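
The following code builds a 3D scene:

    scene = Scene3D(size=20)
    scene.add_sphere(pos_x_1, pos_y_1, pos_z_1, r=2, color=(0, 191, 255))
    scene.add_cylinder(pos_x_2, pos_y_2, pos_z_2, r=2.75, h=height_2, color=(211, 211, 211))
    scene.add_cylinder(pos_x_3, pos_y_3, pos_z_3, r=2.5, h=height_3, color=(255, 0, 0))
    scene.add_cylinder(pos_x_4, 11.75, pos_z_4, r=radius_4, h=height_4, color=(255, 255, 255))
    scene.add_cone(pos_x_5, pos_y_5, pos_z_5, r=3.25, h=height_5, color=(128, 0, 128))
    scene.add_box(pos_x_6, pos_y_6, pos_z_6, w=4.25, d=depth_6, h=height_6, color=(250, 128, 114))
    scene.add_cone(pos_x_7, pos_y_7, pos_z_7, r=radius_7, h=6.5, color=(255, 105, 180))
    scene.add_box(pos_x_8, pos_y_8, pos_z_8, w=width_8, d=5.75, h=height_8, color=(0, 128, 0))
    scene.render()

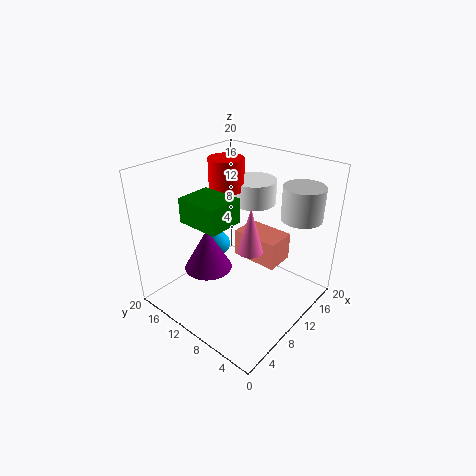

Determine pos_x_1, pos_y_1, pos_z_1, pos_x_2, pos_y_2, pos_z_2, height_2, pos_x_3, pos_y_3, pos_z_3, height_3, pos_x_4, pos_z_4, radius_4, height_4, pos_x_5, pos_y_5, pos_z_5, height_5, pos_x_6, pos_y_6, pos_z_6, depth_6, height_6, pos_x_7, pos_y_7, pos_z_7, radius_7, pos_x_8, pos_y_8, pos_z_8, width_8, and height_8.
pos_x_1 = 14.25; pos_y_1 = 18; pos_z_1 = 4; pos_x_2 = 15; pos_y_2 = 3.25; pos_z_2 = 13.25; height_2 = 4.5; pos_x_3 = 12.25; pos_y_3 = 14; pos_z_3 = 15.5; height_3 = 4.5; pos_x_4 = 15.75; pos_z_4 = 13; radius_4 = 3.25; height_4 = 3.5; pos_x_5 = 6.25; pos_y_5 = 12.25; pos_z_5 = 6.25; height_5 = 5.75; pos_x_6 = 11.75; pos_y_6 = 5.25; pos_z_6 = 5.75; depth_6 = 6.75; height_6 = 4; pos_x_7 = 10.25; pos_y_7 = 8; pos_z_7 = 8.5; radius_7 = 1.75; pos_x_8 = 3.5; pos_y_8 = 8.25; pos_z_8 = 13.75; width_8 = 4.75; height_8 = 3.25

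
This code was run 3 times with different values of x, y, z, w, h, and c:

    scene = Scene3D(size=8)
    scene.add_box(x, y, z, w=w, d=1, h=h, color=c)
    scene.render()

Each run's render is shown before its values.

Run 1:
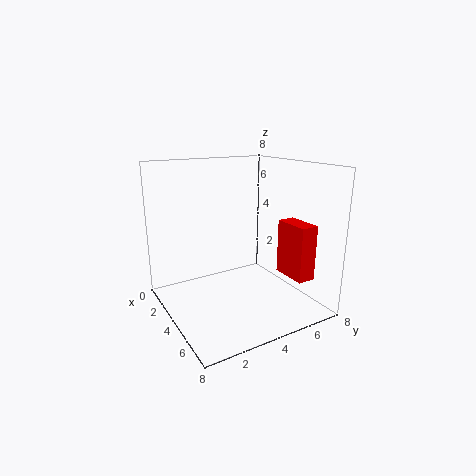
x = 5, y = 6, z = 2, w = 2, h = 3, c = 'red'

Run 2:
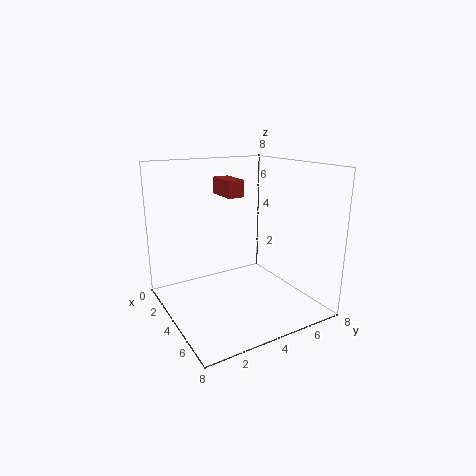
x = 1, y = 4, z = 6, w = 2, h = 1, c = 'brown'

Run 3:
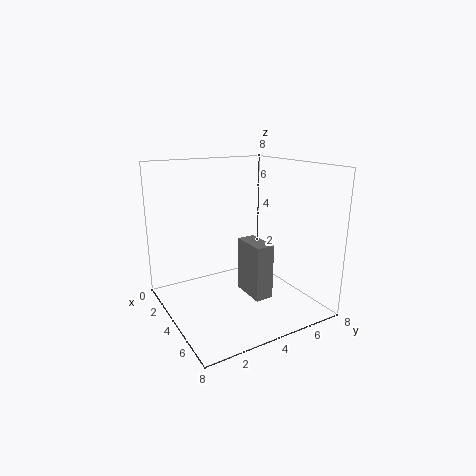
x = 4, y = 4, z = 1, w = 2, h = 3, c = 'gray'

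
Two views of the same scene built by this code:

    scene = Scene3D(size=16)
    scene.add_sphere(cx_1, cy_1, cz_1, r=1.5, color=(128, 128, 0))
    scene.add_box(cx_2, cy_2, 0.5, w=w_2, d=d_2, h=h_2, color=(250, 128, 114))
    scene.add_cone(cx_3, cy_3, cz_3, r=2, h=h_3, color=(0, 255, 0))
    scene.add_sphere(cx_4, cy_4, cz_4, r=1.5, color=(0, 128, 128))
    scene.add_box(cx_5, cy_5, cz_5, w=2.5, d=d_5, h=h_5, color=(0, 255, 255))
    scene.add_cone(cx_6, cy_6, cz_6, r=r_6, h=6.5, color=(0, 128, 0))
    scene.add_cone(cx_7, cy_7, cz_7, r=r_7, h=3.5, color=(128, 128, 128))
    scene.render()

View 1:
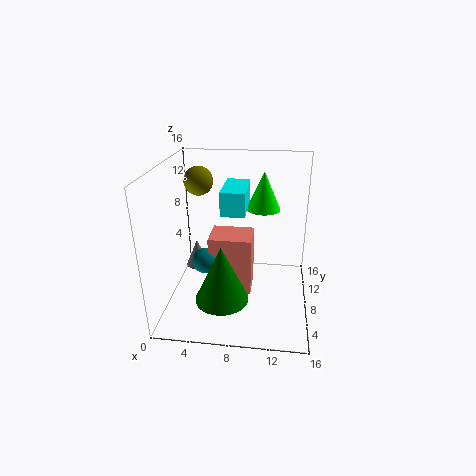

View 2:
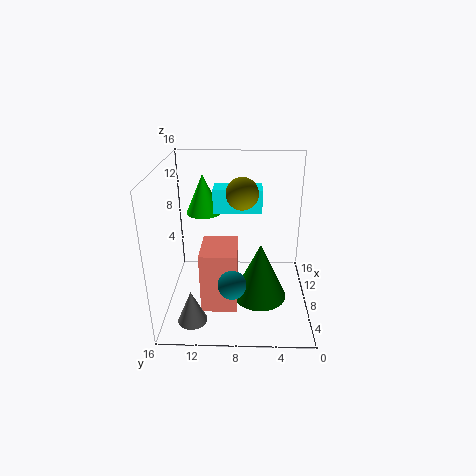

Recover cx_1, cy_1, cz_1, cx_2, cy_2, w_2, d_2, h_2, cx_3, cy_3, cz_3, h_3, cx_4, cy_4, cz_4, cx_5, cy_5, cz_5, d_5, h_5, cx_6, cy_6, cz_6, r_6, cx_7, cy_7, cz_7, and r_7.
cx_1 = 4, cy_1 = 7.5, cz_1 = 14.5, cx_2 = 4.5, cy_2 = 8, w_2 = 5, d_2 = 4, h_2 = 7, cx_3 = 10.5, cy_3 = 12, cz_3 = 10, h_3 = 4.5, cx_4 = 4, cy_4 = 8.5, cz_4 = 4.5, cx_5 = 6.5, cy_5 = 5.5, cz_5 = 11.5, d_5 = 5, h_5 = 2.5, cx_6 = 6.5, cy_6 = 5.5, cz_6 = 1.5, r_6 = 3, cx_7 = 2, cy_7 = 12.5, cz_7 = 1.5, r_7 = 1.5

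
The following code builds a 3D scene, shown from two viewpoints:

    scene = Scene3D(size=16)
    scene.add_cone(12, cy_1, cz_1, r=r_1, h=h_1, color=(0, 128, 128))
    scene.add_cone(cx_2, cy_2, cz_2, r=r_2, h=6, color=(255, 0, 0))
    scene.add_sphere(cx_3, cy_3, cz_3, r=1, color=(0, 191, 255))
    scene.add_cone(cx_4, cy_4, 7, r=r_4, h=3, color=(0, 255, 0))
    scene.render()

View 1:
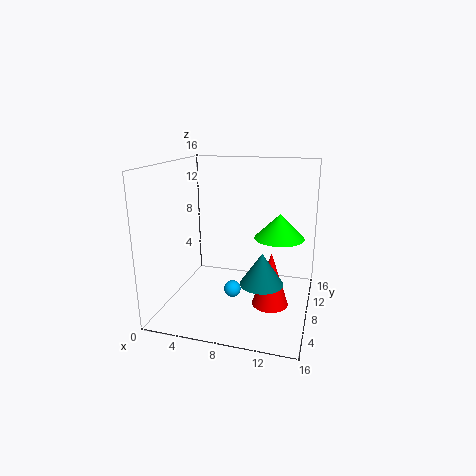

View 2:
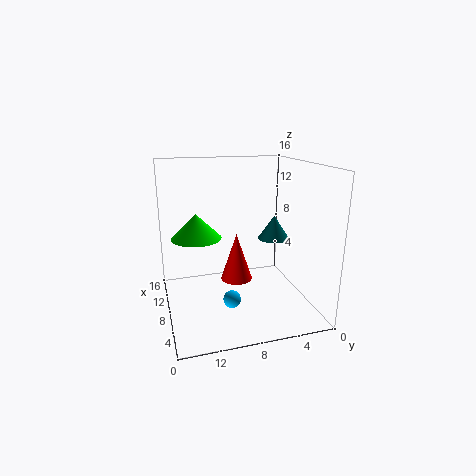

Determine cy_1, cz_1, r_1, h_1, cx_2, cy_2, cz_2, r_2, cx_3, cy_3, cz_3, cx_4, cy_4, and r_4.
cy_1 = 2
cz_1 = 6
r_1 = 2
h_1 = 3
cx_2 = 12
cy_2 = 7
cz_2 = 1
r_2 = 2
cx_3 = 7
cy_3 = 9
cz_3 = 1
cx_4 = 12
cy_4 = 12
r_4 = 3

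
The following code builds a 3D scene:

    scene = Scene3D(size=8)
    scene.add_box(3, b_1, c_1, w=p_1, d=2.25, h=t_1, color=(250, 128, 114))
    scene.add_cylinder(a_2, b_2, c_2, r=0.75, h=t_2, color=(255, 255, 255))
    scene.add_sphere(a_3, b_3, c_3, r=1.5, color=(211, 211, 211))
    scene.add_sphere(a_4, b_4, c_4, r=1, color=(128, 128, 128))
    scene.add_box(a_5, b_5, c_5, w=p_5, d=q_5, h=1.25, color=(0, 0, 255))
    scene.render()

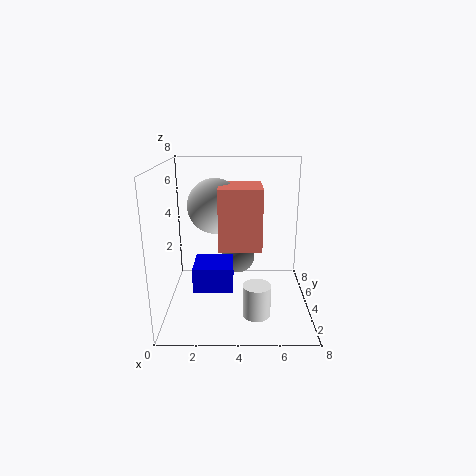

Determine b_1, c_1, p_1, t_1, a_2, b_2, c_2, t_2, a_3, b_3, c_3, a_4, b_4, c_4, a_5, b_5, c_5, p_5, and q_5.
b_1 = 2.5; c_1 = 3.75; p_1 = 2.25; t_1 = 3.25; a_2 = 5; b_2 = 2.25; c_2 = 0.25; t_2 = 1.75; a_3 = 2.75; b_3 = 4.25; c_3 = 5.75; a_4 = 4; b_4 = 5.5; c_4 = 2.25; a_5 = 1.75; b_5 = 1.5; c_5 = 2; p_5 = 2; q_5 = 2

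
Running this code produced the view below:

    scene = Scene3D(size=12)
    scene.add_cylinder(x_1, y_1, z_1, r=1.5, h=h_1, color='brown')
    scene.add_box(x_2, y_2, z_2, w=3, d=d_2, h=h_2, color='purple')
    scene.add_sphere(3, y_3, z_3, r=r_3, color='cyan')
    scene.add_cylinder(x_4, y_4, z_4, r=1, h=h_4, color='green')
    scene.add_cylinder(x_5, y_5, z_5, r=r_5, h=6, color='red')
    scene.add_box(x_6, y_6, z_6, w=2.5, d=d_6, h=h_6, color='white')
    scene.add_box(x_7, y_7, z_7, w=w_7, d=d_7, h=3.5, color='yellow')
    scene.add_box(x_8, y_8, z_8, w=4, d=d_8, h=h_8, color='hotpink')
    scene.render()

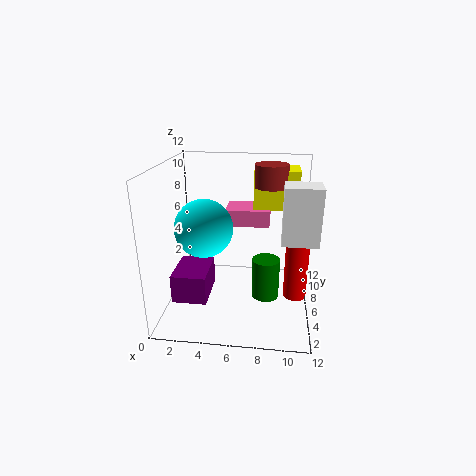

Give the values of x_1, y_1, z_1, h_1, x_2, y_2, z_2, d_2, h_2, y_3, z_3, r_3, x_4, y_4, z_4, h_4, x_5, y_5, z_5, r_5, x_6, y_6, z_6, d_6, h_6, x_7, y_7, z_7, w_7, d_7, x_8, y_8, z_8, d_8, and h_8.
x_1 = 8.5, y_1 = 9.5, z_1 = 9.5, h_1 = 2, x_2 = 0.5, y_2 = 4, z_2 = 0.5, d_2 = 4, h_2 = 2.5, y_3 = 6.5, z_3 = 6.5, r_3 = 2.5, x_4 = 8.5, y_4 = 2.5, z_4 = 3, h_4 = 3, x_5 = 11, y_5 = 6.5, z_5 = 0.5, r_5 = 1, x_6 = 9.5, y_6 = 1.5, z_6 = 7.5, d_6 = 2, h_6 = 4, x_7 = 7, y_7 = 9, z_7 = 7.5, w_7 = 4, d_7 = 3, x_8 = 4.5, y_8 = 8.5, z_8 = 6, d_8 = 3, h_8 = 1.5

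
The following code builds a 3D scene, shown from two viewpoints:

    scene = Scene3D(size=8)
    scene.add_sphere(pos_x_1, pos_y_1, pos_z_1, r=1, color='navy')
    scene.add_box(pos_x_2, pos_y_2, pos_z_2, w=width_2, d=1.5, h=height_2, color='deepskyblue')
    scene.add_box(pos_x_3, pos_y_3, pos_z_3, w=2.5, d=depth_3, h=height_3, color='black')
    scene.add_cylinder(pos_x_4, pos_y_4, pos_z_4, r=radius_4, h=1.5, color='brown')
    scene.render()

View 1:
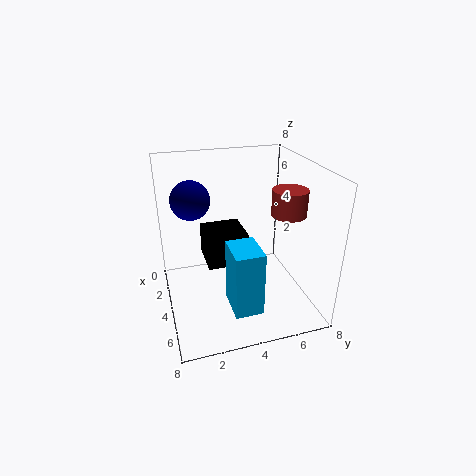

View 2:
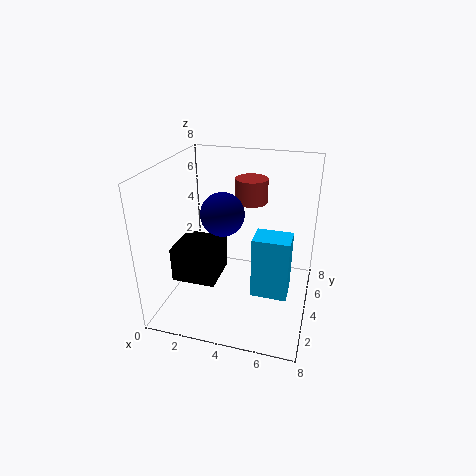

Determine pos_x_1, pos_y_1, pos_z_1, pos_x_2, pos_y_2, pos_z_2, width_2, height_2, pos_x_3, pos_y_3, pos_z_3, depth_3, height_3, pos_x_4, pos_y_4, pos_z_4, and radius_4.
pos_x_1 = 4, pos_y_1 = 1.5, pos_z_1 = 6.5, pos_x_2 = 5, pos_y_2 = 3, pos_z_2 = 1, width_2 = 2, height_2 = 3.5, pos_x_3 = 0.5, pos_y_3 = 2.5, pos_z_3 = 1.5, depth_3 = 2.5, height_3 = 2, pos_x_4 = 4, pos_y_4 = 7, pos_z_4 = 5, radius_4 = 1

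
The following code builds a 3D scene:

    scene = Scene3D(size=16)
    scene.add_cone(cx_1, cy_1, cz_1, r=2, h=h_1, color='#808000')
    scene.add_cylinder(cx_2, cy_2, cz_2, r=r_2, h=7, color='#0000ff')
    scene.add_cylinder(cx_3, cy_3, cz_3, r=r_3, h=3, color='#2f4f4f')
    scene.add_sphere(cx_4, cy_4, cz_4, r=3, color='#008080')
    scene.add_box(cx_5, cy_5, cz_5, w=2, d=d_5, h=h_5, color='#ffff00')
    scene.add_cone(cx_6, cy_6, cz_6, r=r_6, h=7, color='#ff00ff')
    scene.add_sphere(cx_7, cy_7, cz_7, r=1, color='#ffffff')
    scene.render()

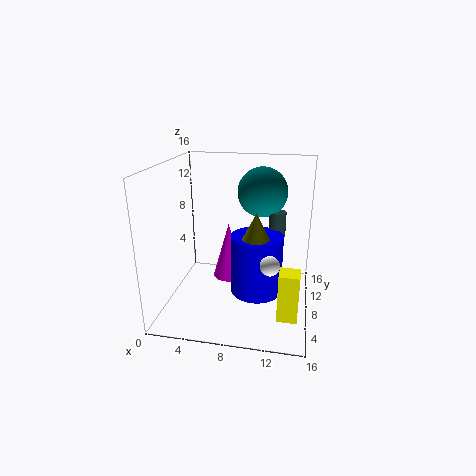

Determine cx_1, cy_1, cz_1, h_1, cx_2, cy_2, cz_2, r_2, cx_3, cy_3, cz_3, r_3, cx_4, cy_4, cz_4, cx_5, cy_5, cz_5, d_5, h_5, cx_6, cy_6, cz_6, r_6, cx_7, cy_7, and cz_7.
cx_1 = 10, cy_1 = 8, cz_1 = 7, h_1 = 4, cx_2 = 10, cy_2 = 9, cz_2 = 1, r_2 = 3, cx_3 = 12, cy_3 = 12, cz_3 = 7, r_3 = 1, cx_4 = 10, cy_4 = 13, cz_4 = 12, cx_5 = 13, cy_5 = 2, cz_5 = 2, d_5 = 2, h_5 = 5, cx_6 = 6, cy_6 = 12, cz_6 = 1, r_6 = 2, cx_7 = 12, cy_7 = 4, cz_7 = 7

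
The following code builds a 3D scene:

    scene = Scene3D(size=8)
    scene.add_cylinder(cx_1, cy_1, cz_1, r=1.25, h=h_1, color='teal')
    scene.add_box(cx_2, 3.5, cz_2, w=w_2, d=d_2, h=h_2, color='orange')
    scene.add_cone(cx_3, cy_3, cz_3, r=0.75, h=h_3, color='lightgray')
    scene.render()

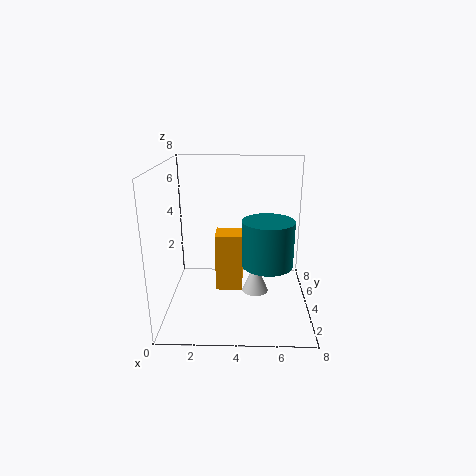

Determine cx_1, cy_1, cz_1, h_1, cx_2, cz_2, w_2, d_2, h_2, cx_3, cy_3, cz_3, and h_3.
cx_1 = 5.5
cy_1 = 1.75
cz_1 = 3.5
h_1 = 2.25
cx_2 = 2.75
cz_2 = 1
w_2 = 1.5
d_2 = 1.5
h_2 = 3.25
cx_3 = 5
cy_3 = 4
cz_3 = 0.75
h_3 = 1.75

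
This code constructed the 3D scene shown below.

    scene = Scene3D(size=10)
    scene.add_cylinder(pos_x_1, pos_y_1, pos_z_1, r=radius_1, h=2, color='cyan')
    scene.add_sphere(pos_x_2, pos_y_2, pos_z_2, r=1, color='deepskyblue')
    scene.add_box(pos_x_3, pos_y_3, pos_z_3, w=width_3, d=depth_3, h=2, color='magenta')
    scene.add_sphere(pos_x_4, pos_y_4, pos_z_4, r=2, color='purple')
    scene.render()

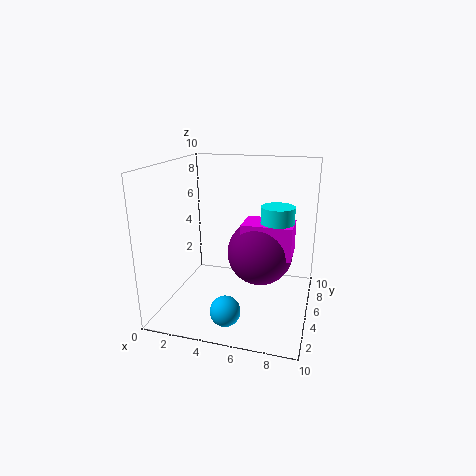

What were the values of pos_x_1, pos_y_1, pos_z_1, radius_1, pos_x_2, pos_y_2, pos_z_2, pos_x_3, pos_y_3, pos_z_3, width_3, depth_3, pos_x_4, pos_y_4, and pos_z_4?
pos_x_1 = 8; pos_y_1 = 3; pos_z_1 = 6; radius_1 = 1; pos_x_2 = 5; pos_y_2 = 2; pos_z_2 = 1; pos_x_3 = 6; pos_y_3 = 2; pos_z_3 = 5; width_3 = 3; depth_3 = 2; pos_x_4 = 7; pos_y_4 = 3; pos_z_4 = 5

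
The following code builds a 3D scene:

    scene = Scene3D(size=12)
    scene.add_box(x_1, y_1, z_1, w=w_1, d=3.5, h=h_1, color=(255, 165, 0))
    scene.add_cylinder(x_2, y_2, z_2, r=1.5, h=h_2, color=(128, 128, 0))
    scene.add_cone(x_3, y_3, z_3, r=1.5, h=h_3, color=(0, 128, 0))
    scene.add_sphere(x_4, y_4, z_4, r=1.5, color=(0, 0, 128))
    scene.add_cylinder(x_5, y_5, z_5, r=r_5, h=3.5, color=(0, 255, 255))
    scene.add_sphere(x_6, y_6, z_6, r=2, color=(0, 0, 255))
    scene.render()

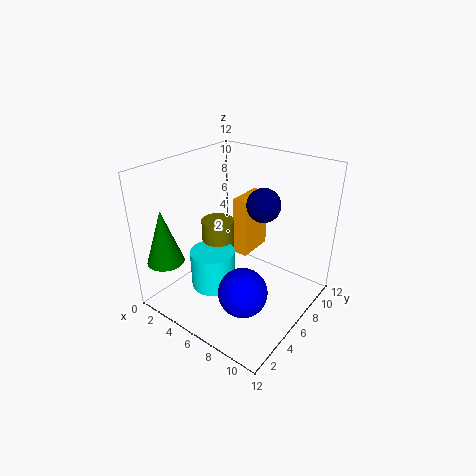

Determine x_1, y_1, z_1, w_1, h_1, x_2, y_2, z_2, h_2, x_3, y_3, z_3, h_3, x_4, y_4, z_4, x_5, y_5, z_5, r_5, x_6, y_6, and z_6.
x_1 = 3.5, y_1 = 8.5, z_1 = 2.5, w_1 = 1.5, h_1 = 5.5, x_2 = 2.5, y_2 = 7.5, z_2 = 3, h_2 = 3, x_3 = 2, y_3 = 1.5, z_3 = 4.5, h_3 = 4.5, x_4 = 6.5, y_4 = 9, z_4 = 8, x_5 = 3.5, y_5 = 5.5, z_5 = 0.5, r_5 = 2, x_6 = 8, y_6 = 4, z_6 = 2.5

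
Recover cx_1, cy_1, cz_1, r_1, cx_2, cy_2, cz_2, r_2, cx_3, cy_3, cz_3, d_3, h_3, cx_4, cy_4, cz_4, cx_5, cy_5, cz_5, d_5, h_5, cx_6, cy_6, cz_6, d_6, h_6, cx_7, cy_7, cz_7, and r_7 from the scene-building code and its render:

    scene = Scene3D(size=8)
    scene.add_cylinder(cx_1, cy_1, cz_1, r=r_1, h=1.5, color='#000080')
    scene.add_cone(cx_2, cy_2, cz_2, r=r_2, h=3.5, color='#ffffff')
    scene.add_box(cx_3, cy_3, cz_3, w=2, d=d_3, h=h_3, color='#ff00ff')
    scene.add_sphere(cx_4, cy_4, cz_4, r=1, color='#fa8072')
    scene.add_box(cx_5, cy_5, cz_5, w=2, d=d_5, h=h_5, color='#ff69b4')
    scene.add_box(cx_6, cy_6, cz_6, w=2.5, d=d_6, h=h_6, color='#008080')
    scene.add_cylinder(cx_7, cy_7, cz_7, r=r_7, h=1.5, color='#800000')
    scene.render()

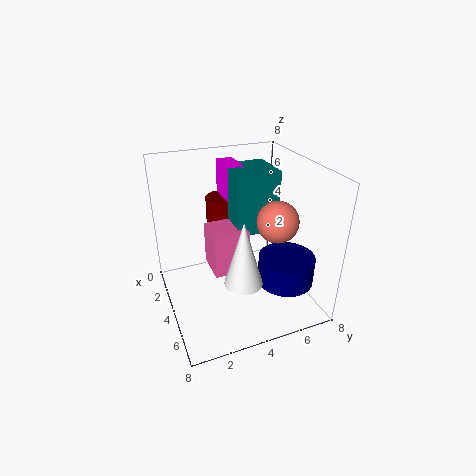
cx_1 = 6; cy_1 = 6; cz_1 = 2; r_1 = 1.5; cx_2 = 6; cy_2 = 3.5; cz_2 = 2.5; r_2 = 1; cx_3 = 0.5; cy_3 = 4; cz_3 = 5.5; d_3 = 1; h_3 = 2; cx_4 = 6.5; cy_4 = 5; cz_4 = 6; cx_5 = 2.5; cy_5 = 2.5; cz_5 = 2; d_5 = 2; h_5 = 2.5; cx_6 = 1.5; cy_6 = 4; cz_6 = 4; d_6 = 2.5; h_6 = 3.5; cx_7 = 1.5; cy_7 = 4; cz_7 = 4; r_7 = 1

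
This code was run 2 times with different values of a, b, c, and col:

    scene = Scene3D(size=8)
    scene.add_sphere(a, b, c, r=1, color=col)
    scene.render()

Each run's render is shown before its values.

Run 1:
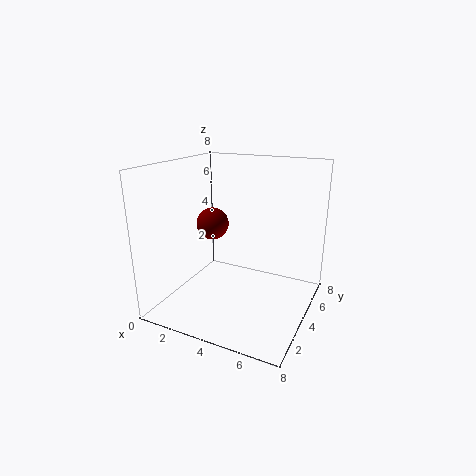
a = 1.5; b = 5.5; c = 4; col = 'maroon'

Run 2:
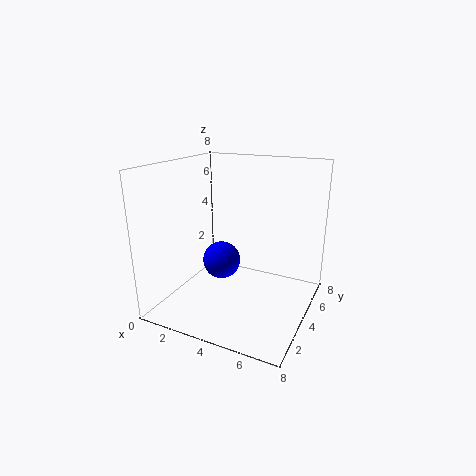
a = 3.5; b = 3; c = 3; col = 'blue'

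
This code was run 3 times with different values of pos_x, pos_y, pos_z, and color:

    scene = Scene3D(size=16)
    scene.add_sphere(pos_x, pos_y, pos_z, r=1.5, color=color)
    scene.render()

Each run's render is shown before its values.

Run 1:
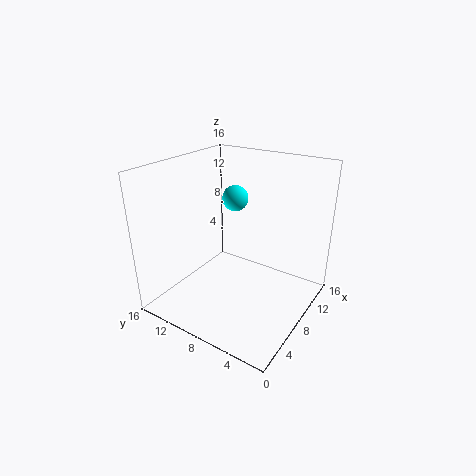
pos_x = 10.5
pos_y = 10
pos_z = 11.5
color = 'cyan'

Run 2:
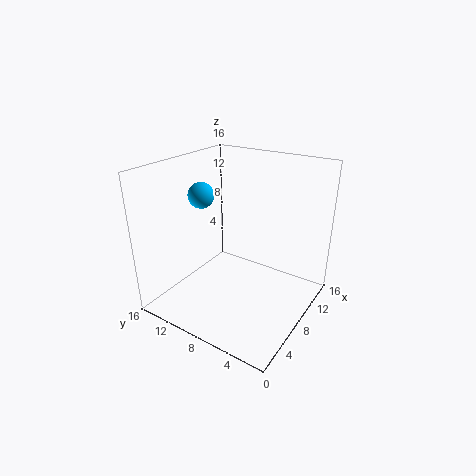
pos_x = 8
pos_y = 13
pos_z = 12
color = 'deepskyblue'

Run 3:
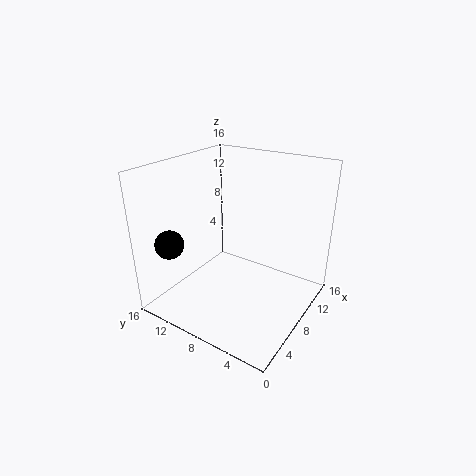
pos_x = 2
pos_y = 12.5
pos_z = 8.5
color = 'black'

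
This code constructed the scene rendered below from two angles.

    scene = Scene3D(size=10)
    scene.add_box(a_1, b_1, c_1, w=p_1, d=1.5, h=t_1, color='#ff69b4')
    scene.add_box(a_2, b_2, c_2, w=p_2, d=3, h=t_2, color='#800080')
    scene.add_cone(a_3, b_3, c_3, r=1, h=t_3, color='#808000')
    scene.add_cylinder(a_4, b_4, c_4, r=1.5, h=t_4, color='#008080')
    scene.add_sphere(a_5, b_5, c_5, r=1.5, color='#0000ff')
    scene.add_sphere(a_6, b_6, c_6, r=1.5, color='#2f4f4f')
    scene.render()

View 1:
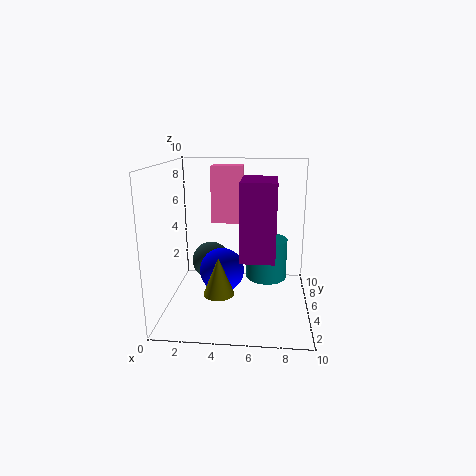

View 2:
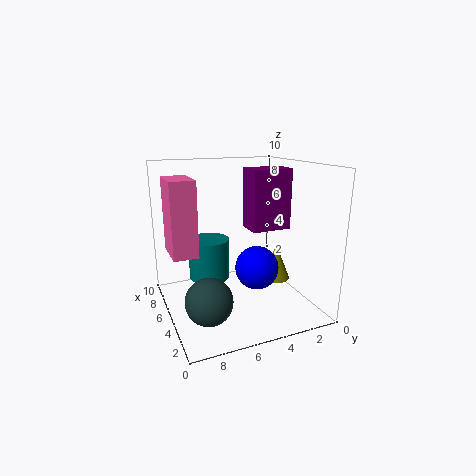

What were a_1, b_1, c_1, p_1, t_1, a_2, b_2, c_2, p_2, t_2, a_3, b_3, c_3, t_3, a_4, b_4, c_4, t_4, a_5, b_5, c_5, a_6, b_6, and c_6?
a_1 = 2.5
b_1 = 8.5
c_1 = 5
p_1 = 2.5
t_1 = 4.5
a_2 = 5.5
b_2 = 0.5
c_2 = 5
p_2 = 2
t_2 = 4.5
a_3 = 4
b_3 = 2.5
c_3 = 2
t_3 = 2.5
a_4 = 7
b_4 = 6.5
c_4 = 1.5
t_4 = 3
a_5 = 4
b_5 = 4
c_5 = 3
a_6 = 2.5
b_6 = 8
c_6 = 2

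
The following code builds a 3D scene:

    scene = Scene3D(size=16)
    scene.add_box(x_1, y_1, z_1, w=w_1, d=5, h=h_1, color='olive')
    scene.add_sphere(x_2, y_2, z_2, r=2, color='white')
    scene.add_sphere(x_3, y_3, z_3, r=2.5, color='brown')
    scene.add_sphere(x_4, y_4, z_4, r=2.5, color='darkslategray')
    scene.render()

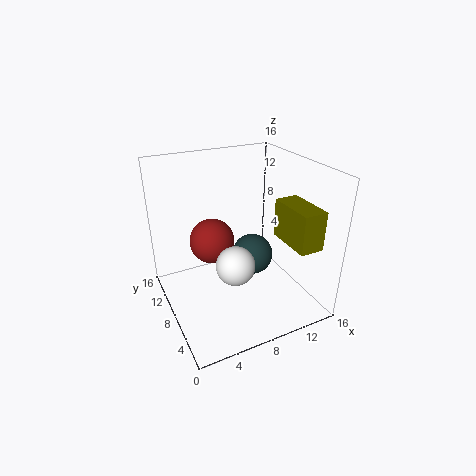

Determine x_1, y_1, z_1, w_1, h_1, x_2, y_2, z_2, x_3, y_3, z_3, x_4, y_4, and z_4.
x_1 = 11
y_1 = 0.5
z_1 = 9
w_1 = 2.5
h_1 = 4
x_2 = 6
y_2 = 4.5
z_2 = 7
x_3 = 5.5
y_3 = 9.5
z_3 = 7.5
x_4 = 11
y_4 = 10
z_4 = 4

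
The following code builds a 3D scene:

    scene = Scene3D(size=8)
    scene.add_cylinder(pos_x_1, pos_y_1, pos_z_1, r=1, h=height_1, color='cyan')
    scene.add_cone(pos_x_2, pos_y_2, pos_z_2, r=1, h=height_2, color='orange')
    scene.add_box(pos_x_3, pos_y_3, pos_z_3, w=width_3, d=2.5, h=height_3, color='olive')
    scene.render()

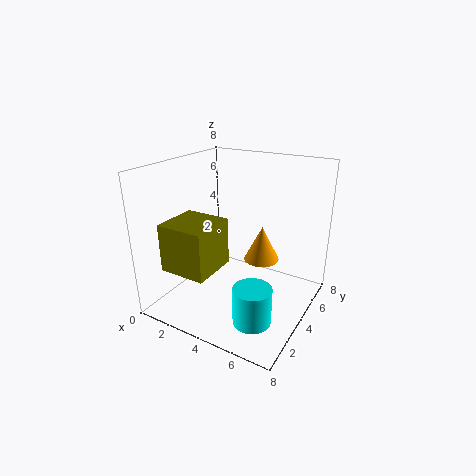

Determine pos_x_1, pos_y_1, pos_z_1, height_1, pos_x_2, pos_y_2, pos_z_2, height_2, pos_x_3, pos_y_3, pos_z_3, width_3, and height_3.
pos_x_1 = 6, pos_y_1 = 2, pos_z_1 = 0.5, height_1 = 2, pos_x_2 = 5, pos_y_2 = 5, pos_z_2 = 2.5, height_2 = 2, pos_x_3 = 1.5, pos_y_3 = 0.5, pos_z_3 = 3, width_3 = 2.5, height_3 = 2.5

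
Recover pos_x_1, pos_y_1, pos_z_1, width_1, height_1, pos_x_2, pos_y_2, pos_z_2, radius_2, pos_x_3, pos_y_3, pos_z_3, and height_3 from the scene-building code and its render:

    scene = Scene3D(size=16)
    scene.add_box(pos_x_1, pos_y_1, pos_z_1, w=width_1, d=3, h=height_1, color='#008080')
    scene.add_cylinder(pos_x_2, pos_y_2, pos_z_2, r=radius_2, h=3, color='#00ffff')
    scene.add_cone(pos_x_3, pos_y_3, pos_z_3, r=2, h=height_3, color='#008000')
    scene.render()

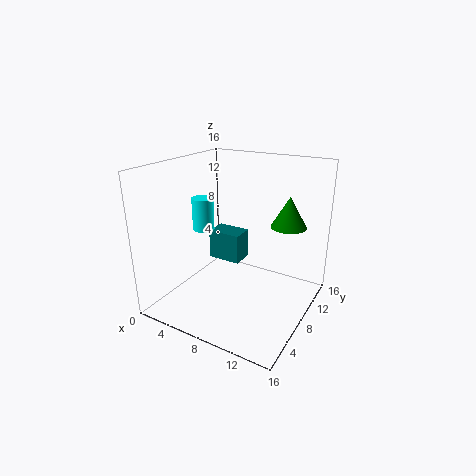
pos_x_1 = 0.5; pos_y_1 = 13; pos_z_1 = 1.5; width_1 = 4.5; height_1 = 4; pos_x_2 = 7.5; pos_y_2 = 2.5; pos_z_2 = 11; radius_2 = 1; pos_x_3 = 12.5; pos_y_3 = 11.5; pos_z_3 = 9; height_3 = 3.5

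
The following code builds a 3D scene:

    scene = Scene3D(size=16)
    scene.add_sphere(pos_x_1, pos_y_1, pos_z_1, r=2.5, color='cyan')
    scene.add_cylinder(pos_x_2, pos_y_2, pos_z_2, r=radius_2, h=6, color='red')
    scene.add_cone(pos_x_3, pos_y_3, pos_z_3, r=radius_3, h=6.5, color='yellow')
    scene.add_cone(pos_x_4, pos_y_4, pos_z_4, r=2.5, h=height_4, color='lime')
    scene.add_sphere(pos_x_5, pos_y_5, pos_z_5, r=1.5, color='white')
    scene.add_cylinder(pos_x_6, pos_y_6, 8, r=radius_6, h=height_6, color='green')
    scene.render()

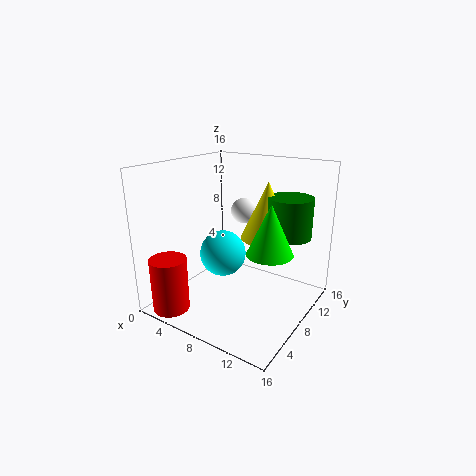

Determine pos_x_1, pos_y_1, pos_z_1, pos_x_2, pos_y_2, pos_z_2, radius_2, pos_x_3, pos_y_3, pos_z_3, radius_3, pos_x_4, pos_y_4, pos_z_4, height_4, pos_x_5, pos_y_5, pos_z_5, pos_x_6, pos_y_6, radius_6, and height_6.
pos_x_1 = 7; pos_y_1 = 6.5; pos_z_1 = 6.5; pos_x_2 = 3; pos_y_2 = 2; pos_z_2 = 0.5; radius_2 = 2; pos_x_3 = 10; pos_y_3 = 11; pos_z_3 = 7.5; radius_3 = 3; pos_x_4 = 12; pos_y_4 = 8; pos_z_4 = 7; height_4 = 5.5; pos_x_5 = 6.5; pos_y_5 = 11.5; pos_z_5 = 10; pos_x_6 = 12.5; pos_y_6 = 11.5; radius_6 = 2.5; height_6 = 4.5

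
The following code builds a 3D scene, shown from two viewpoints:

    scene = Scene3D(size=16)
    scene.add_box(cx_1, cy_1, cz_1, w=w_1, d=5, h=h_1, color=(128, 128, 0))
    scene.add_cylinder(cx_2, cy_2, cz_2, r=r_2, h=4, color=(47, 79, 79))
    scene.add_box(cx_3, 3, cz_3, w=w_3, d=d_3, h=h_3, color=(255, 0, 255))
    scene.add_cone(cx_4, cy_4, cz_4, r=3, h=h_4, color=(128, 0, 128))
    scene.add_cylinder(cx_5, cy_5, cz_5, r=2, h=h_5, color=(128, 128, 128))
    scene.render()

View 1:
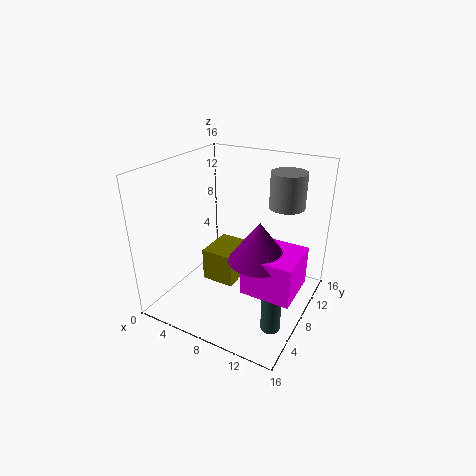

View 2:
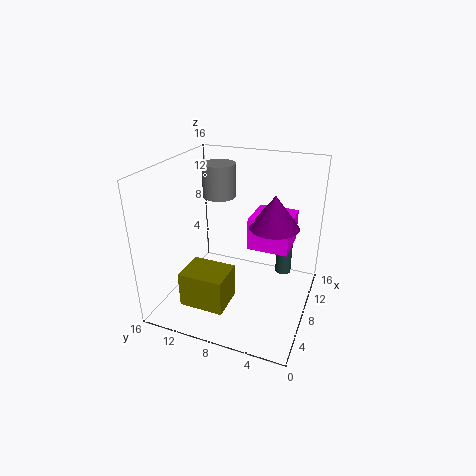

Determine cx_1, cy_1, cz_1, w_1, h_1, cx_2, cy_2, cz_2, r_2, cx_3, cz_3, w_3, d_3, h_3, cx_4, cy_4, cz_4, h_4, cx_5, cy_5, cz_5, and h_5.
cx_1 = 3, cy_1 = 8, cz_1 = 1, w_1 = 4, h_1 = 4, cx_2 = 14, cy_2 = 4, cz_2 = 1, r_2 = 1, cx_3 = 11, cz_3 = 5, w_3 = 5, d_3 = 5, h_3 = 4, cx_4 = 12, cy_4 = 5, cz_4 = 8, h_4 = 4, cx_5 = 12, cy_5 = 12, cz_5 = 11, h_5 = 4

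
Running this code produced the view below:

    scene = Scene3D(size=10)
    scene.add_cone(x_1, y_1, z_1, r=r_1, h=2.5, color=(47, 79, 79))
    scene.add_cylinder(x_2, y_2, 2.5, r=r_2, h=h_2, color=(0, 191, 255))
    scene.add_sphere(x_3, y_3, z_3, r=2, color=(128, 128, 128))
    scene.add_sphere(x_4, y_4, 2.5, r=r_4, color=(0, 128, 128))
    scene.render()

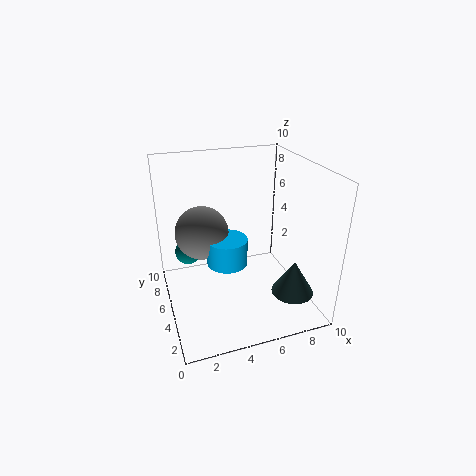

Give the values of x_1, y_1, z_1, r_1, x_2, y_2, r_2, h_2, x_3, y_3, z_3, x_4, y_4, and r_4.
x_1 = 8.5, y_1 = 3, z_1 = 1, r_1 = 1.5, x_2 = 4.5, y_2 = 6, r_2 = 1.5, h_2 = 2, x_3 = 3, y_3 = 7.5, z_3 = 4.5, x_4 = 2, y_4 = 8.5, r_4 = 1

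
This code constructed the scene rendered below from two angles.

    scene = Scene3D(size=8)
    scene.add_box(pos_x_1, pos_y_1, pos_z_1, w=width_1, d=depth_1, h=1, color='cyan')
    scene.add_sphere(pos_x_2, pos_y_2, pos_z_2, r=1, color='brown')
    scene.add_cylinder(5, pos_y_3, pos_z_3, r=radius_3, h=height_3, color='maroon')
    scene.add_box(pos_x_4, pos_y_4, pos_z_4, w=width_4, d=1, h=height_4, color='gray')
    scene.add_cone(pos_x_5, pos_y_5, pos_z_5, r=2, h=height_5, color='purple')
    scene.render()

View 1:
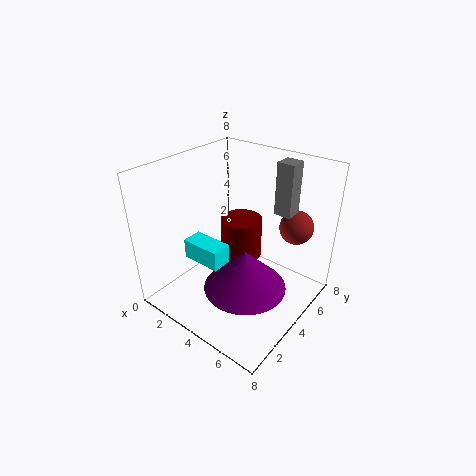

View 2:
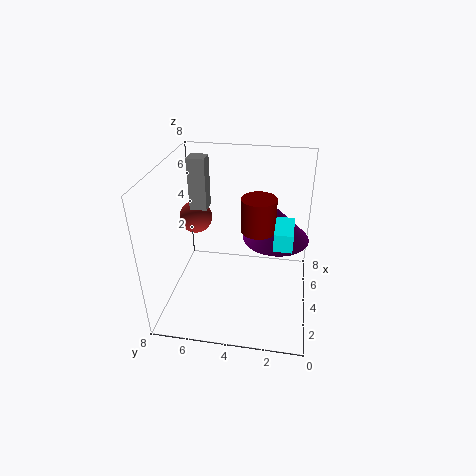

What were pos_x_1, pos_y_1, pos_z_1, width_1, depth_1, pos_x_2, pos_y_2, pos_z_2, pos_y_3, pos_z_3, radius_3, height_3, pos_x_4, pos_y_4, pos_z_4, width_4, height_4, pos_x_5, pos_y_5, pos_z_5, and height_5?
pos_x_1 = 3; pos_y_1 = 1; pos_z_1 = 4; width_1 = 2; depth_1 = 1; pos_x_2 = 6; pos_y_2 = 7; pos_z_2 = 4; pos_y_3 = 3; pos_z_3 = 4; radius_3 = 1; height_3 = 2; pos_x_4 = 5; pos_y_4 = 6; pos_z_4 = 5; width_4 = 1; height_4 = 3; pos_x_5 = 6; pos_y_5 = 2; pos_z_5 = 3; height_5 = 2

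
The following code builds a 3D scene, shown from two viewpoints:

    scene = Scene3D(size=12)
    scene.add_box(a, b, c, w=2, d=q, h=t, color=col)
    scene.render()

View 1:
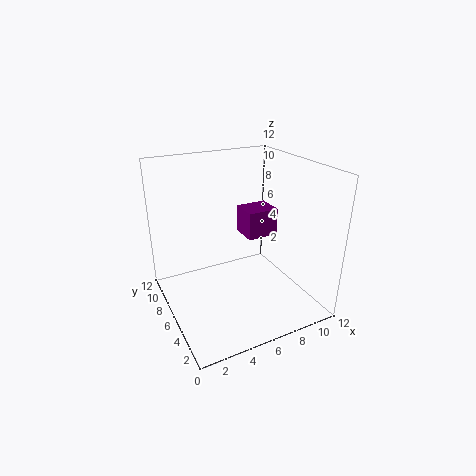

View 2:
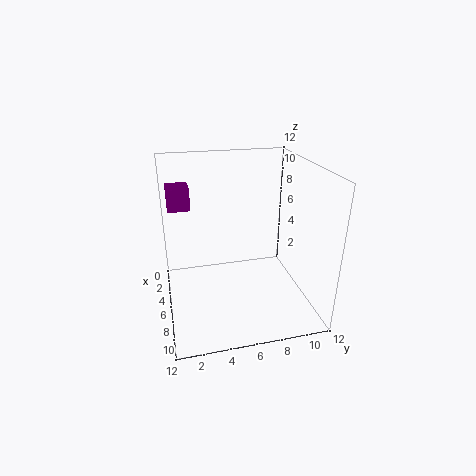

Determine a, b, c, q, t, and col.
a = 4; b = 0.5; c = 8.75; q = 1.75; t = 1.75; col = 'purple'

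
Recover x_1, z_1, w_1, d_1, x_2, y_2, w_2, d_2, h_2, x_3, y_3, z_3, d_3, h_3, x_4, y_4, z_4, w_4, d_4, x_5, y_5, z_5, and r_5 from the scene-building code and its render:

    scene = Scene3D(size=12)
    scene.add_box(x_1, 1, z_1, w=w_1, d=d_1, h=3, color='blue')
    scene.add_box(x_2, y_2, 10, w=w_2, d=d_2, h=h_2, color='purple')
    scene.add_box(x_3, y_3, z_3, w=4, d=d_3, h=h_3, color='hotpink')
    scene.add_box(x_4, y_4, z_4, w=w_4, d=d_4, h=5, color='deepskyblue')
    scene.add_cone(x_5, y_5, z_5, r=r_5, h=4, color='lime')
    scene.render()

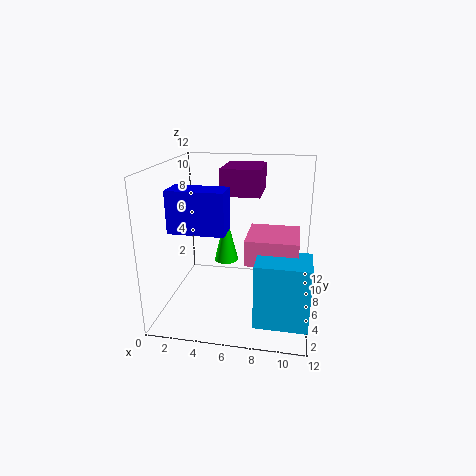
x_1 = 2; z_1 = 8; w_1 = 4; d_1 = 2; x_2 = 5; y_2 = 4; w_2 = 3; d_2 = 4; h_2 = 2; x_3 = 7; y_3 = 3; z_3 = 5; d_3 = 4; h_3 = 2; x_4 = 8; y_4 = 1; z_4 = 1; w_4 = 4; d_4 = 3; x_5 = 5; y_5 = 6; z_5 = 4; r_5 = 1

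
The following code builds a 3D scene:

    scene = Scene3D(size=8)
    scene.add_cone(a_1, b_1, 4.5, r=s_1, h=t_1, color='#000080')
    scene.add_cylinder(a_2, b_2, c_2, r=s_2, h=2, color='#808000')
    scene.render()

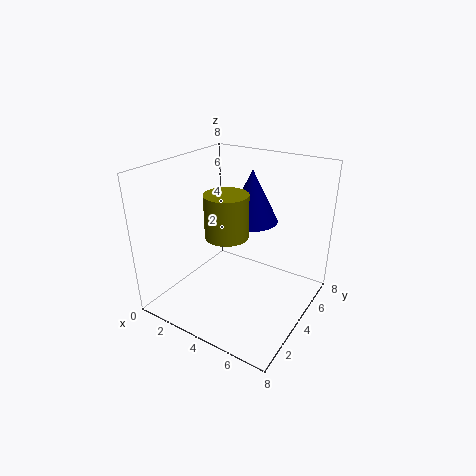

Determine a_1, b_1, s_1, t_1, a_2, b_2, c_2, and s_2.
a_1 = 4; b_1 = 5.5; s_1 = 1.5; t_1 = 3; a_2 = 5; b_2 = 1.5; c_2 = 5.5; s_2 = 1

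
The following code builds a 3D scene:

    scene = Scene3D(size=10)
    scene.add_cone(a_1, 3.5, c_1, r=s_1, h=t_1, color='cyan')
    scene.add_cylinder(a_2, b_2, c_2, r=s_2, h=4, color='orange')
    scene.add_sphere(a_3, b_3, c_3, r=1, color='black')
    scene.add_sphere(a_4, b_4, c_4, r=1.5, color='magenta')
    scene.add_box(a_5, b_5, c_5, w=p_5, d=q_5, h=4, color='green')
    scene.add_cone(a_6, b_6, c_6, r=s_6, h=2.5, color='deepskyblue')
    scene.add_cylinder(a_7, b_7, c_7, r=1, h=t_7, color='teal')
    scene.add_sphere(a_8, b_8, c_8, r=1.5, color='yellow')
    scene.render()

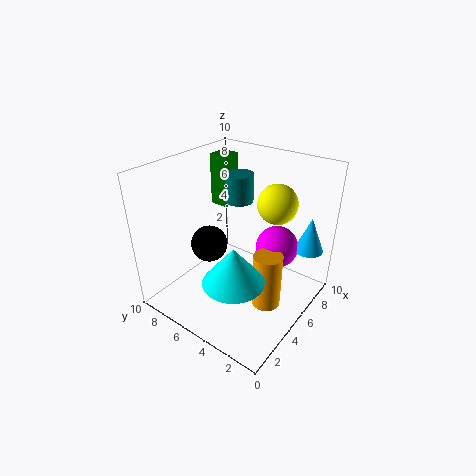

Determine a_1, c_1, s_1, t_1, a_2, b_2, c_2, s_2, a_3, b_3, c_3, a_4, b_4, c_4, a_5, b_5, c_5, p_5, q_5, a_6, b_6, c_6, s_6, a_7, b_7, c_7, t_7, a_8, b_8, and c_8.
a_1 = 2.5; c_1 = 3.5; s_1 = 2; t_1 = 2.5; a_2 = 5; b_2 = 2.5; c_2 = 0.5; s_2 = 1; a_3 = 1; b_3 = 4; c_3 = 7; a_4 = 7; b_4 = 3; c_4 = 4; a_5 = 7.5; b_5 = 8; c_5 = 5.5; p_5 = 1.5; q_5 = 1.5; a_6 = 8; b_6 = 1; c_6 = 4; s_6 = 1; a_7 = 6.5; b_7 = 6; c_7 = 7; t_7 = 2; a_8 = 8.5; b_8 = 4; c_8 = 6.5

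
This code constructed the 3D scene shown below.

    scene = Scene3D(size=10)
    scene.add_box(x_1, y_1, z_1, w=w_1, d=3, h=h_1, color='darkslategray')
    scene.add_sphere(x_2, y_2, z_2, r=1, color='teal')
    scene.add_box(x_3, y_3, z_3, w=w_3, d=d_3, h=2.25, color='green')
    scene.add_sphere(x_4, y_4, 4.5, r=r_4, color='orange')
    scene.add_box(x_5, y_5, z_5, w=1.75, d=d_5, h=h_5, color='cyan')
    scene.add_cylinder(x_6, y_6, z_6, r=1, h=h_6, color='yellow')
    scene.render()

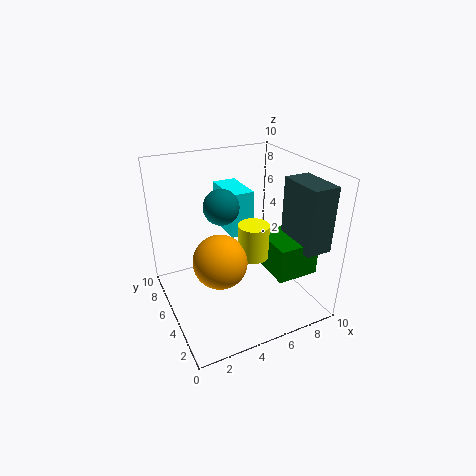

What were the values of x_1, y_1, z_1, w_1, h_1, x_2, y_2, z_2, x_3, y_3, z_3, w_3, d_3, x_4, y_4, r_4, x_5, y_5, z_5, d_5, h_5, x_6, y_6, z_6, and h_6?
x_1 = 7.5
y_1 = 0.5
z_1 = 5.25
w_1 = 1.75
h_1 = 4.25
x_2 = 2.75
y_2 = 2.5
z_2 = 8.75
x_3 = 6
y_3 = 1
z_3 = 3.5
w_3 = 2.75
d_3 = 3
x_4 = 3
y_4 = 3.5
r_4 = 1.75
x_5 = 5
y_5 = 6
z_5 = 4.5
d_5 = 3.25
h_5 = 3.25
x_6 = 5.25
y_6 = 3.25
z_6 = 4.5
h_6 = 2.25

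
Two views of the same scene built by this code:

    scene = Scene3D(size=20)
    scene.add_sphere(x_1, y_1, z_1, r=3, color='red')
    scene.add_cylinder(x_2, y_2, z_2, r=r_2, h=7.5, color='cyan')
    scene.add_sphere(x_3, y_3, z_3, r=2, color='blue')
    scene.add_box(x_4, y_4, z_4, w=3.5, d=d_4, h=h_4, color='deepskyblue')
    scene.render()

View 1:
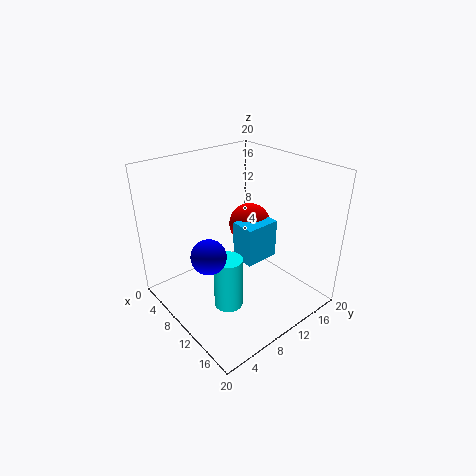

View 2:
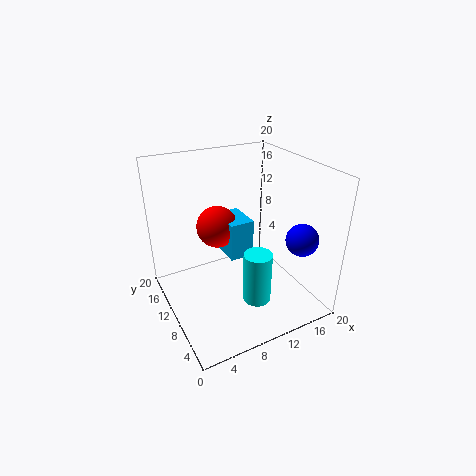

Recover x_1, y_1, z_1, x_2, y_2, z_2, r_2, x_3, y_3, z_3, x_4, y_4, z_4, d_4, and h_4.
x_1 = 8.5, y_1 = 13.5, z_1 = 10.5, x_2 = 11.5, y_2 = 7, z_2 = 1, r_2 = 2, x_3 = 14.5, y_3 = 2, z_3 = 12.5, x_4 = 9, y_4 = 10, z_4 = 6.5, d_4 = 5, h_4 = 5.5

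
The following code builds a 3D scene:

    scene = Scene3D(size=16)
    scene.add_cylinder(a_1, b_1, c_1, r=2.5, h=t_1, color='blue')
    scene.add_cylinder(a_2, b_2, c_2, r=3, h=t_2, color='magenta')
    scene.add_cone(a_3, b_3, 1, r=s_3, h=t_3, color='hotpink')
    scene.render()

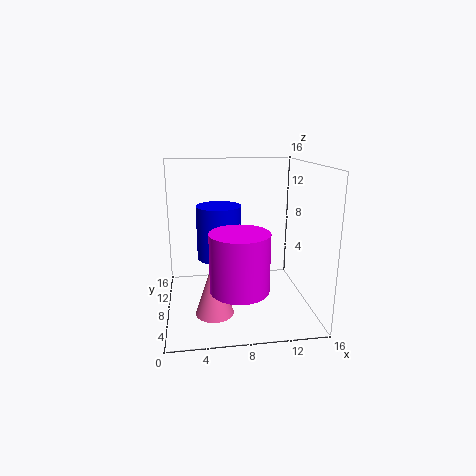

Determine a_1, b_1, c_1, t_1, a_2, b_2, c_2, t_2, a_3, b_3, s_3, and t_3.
a_1 = 6; b_1 = 9; c_1 = 5.5; t_1 = 6; a_2 = 7.5; b_2 = 3.5; c_2 = 4; t_2 = 6; a_3 = 5; b_3 = 4.5; s_3 = 2; t_3 = 6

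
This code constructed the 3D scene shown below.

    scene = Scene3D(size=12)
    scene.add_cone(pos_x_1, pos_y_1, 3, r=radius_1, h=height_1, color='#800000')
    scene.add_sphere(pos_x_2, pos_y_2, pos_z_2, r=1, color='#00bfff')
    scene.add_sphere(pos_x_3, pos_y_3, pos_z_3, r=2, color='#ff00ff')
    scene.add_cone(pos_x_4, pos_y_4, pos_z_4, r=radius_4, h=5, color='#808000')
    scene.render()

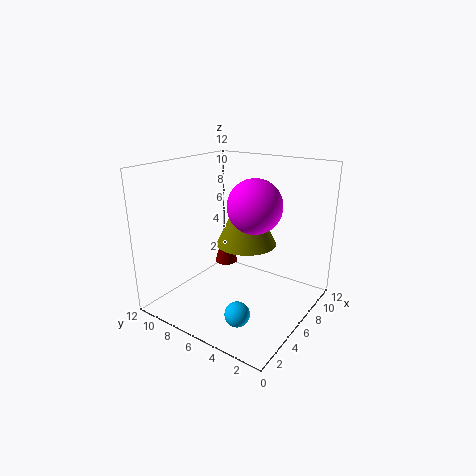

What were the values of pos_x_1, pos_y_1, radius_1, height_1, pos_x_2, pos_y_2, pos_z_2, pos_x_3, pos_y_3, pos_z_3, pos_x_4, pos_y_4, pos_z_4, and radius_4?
pos_x_1 = 7; pos_y_1 = 8; radius_1 = 1; height_1 = 3.5; pos_x_2 = 3; pos_y_2 = 4; pos_z_2 = 1; pos_x_3 = 4.5; pos_y_3 = 3.5; pos_z_3 = 9.5; pos_x_4 = 6.5; pos_y_4 = 5.5; pos_z_4 = 5.5; radius_4 = 2.5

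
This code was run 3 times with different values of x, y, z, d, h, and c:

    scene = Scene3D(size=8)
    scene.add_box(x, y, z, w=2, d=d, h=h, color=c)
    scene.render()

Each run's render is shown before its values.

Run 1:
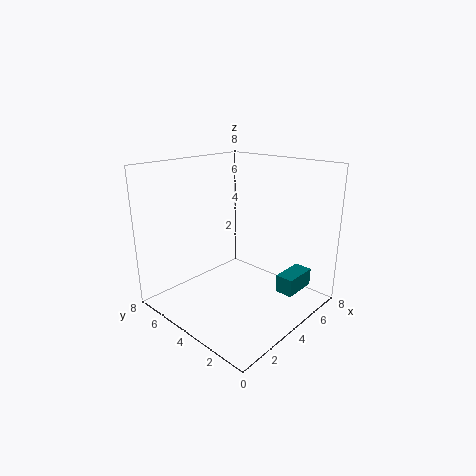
x = 5
y = 1
z = 1
d = 1
h = 1
c = 'teal'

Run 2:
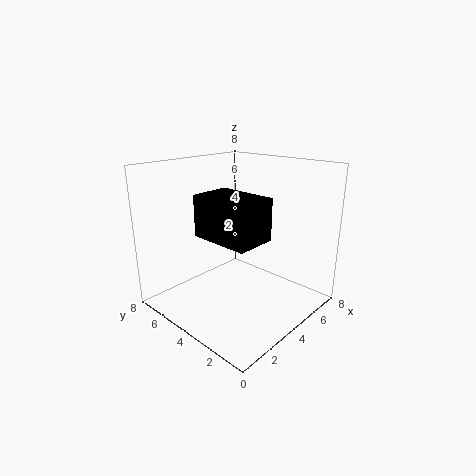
x = 1
y = 1
z = 5
d = 3
h = 2
c = 'black'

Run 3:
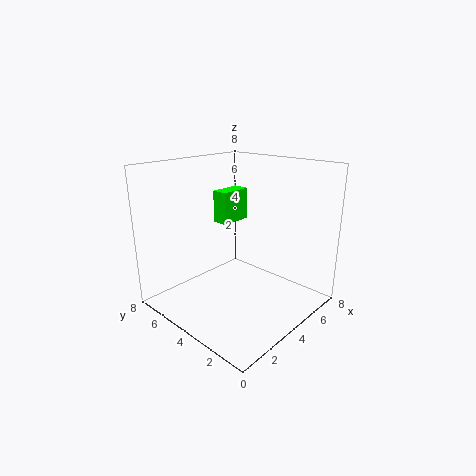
x = 5
y = 6
z = 4
d = 1
h = 2
c = 'lime'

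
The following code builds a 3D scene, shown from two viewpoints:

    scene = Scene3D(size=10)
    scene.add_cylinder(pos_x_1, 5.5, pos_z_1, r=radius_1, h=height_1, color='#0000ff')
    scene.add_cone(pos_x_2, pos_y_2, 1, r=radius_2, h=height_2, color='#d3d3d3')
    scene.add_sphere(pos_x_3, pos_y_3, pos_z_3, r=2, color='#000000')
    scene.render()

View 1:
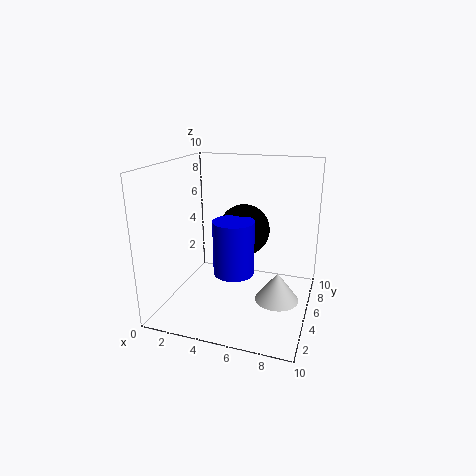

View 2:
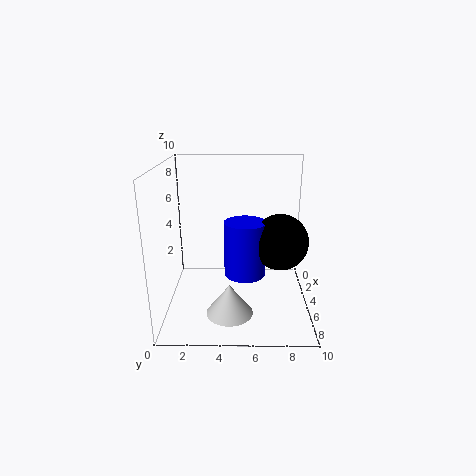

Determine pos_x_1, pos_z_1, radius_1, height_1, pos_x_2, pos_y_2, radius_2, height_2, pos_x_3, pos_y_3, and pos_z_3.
pos_x_1 = 4.5
pos_z_1 = 2
radius_1 = 1.5
height_1 = 4
pos_x_2 = 8
pos_y_2 = 4.5
radius_2 = 1.5
height_2 = 2
pos_x_3 = 4.5
pos_y_3 = 8
pos_z_3 = 4.5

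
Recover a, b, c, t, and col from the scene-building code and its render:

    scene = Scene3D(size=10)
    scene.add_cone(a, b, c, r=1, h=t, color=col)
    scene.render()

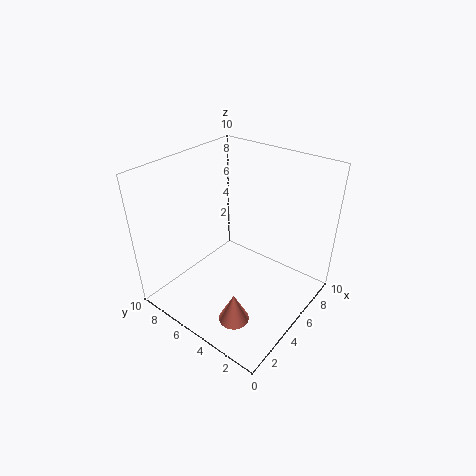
a = 2; b = 3; c = 1; t = 2; col = 'salmon'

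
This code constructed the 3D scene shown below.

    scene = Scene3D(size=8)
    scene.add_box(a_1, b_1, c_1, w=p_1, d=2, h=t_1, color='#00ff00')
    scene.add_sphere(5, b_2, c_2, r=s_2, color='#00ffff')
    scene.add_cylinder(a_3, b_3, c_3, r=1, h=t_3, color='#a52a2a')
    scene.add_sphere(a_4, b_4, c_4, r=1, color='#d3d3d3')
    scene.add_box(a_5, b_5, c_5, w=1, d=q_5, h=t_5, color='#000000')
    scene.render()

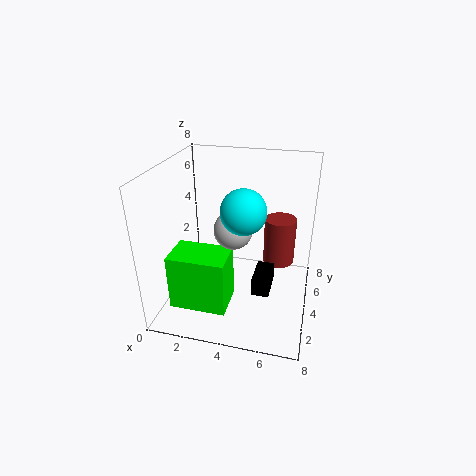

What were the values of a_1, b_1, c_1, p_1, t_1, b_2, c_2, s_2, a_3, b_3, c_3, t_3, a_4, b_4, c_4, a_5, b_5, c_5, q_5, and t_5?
a_1 = 1; b_1 = 1; c_1 = 1; p_1 = 3; t_1 = 3; b_2 = 1; c_2 = 7; s_2 = 1; a_3 = 6; b_3 = 7; c_3 = 1; t_3 = 3; a_4 = 4; b_4 = 3; c_4 = 5; a_5 = 5; b_5 = 3; c_5 = 1; q_5 = 2; t_5 = 1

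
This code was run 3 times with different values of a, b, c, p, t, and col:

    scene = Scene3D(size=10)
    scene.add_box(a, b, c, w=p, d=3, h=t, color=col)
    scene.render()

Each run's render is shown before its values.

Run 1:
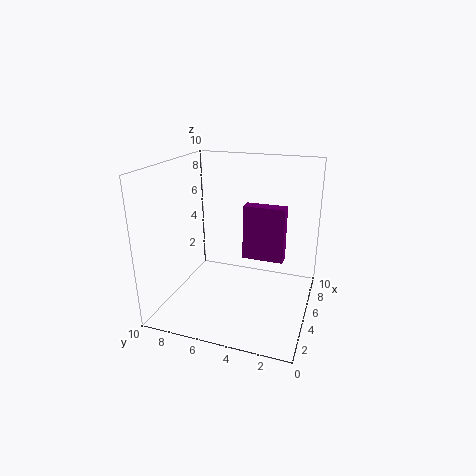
a = 6
b = 2
c = 3
p = 1
t = 4
col = 'purple'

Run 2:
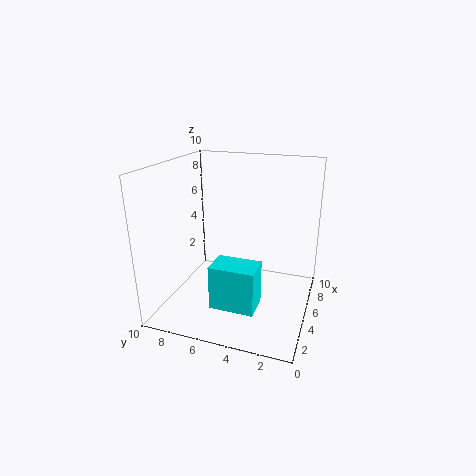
a = 2
b = 3
c = 1
p = 2
t = 3
col = 'cyan'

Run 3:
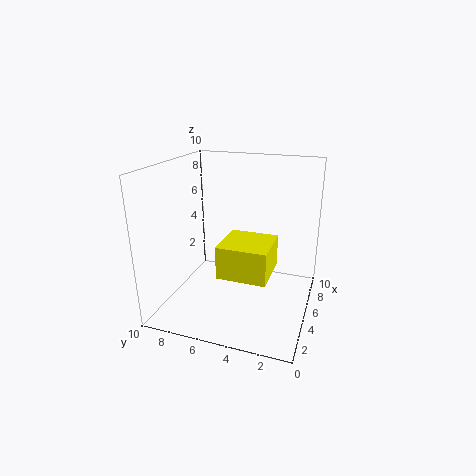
a = 1
b = 2
c = 4
p = 3
t = 2
col = 'yellow'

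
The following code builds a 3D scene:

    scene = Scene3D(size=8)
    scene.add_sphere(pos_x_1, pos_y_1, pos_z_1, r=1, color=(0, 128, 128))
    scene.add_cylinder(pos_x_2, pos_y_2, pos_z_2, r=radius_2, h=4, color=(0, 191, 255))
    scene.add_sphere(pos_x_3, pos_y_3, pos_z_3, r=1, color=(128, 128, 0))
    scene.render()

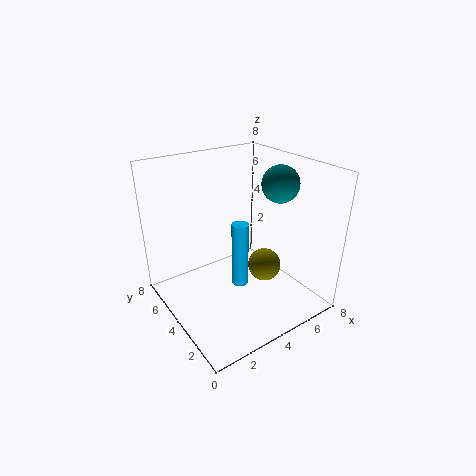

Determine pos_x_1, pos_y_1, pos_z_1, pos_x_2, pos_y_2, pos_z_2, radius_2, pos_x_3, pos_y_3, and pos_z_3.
pos_x_1 = 6; pos_y_1 = 3; pos_z_1 = 7; pos_x_2 = 4.5; pos_y_2 = 4.5; pos_z_2 = 0.5; radius_2 = 0.5; pos_x_3 = 6; pos_y_3 = 4; pos_z_3 = 1.5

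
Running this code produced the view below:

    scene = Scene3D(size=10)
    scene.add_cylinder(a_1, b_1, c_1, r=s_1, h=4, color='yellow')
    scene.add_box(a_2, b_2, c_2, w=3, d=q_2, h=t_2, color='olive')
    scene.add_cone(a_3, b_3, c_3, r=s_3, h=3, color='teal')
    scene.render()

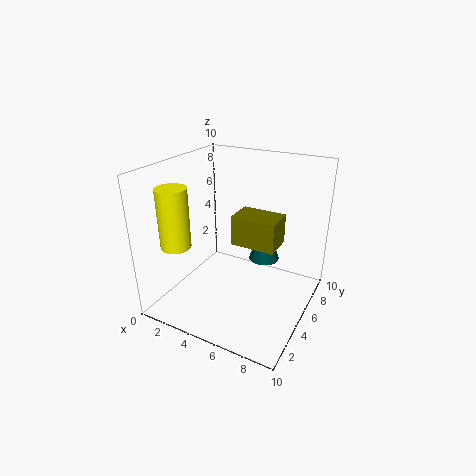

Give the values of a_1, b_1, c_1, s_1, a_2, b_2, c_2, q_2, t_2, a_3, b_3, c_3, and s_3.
a_1 = 2; b_1 = 2; c_1 = 5; s_1 = 1; a_2 = 5; b_2 = 4; c_2 = 5; q_2 = 2; t_2 = 2; a_3 = 7; b_3 = 5; c_3 = 4; s_3 = 1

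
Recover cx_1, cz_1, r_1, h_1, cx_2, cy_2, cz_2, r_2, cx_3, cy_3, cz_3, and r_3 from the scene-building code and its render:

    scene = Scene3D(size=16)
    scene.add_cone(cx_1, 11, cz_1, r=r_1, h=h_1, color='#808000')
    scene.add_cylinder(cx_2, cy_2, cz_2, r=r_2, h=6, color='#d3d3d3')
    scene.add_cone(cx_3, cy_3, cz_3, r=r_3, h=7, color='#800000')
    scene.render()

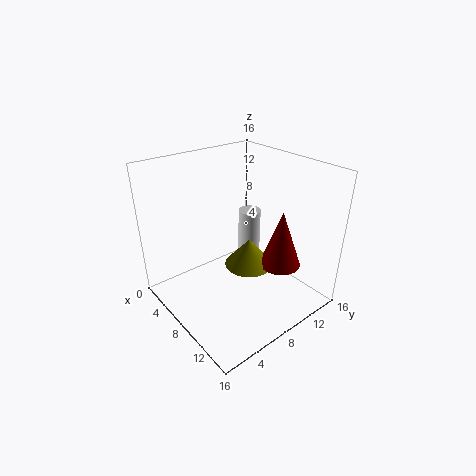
cx_1 = 6.5, cz_1 = 2.5, r_1 = 3, h_1 = 3.5, cx_2 = 2.5, cy_2 = 14.5, cz_2 = 1.5, r_2 = 1.5, cx_3 = 9.5, cy_3 = 13.5, cz_3 = 3, r_3 = 2.5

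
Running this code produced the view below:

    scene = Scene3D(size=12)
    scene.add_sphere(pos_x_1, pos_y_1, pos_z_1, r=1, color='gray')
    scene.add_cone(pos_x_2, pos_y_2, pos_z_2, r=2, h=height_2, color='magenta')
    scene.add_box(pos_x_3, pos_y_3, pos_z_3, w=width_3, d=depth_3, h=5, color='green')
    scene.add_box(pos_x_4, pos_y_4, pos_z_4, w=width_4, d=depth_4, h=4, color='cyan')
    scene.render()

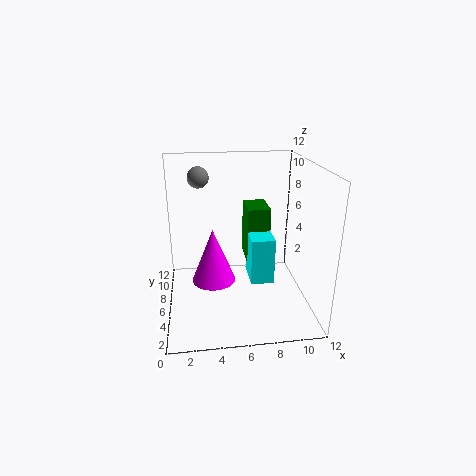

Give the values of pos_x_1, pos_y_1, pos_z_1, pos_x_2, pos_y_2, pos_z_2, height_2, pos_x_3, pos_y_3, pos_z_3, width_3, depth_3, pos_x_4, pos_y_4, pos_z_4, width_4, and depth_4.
pos_x_1 = 3
pos_y_1 = 11
pos_z_1 = 10
pos_x_2 = 4
pos_y_2 = 8
pos_z_2 = 1
height_2 = 5
pos_x_3 = 7
pos_y_3 = 7
pos_z_3 = 3
width_3 = 2
depth_3 = 3
pos_x_4 = 7
pos_y_4 = 5
pos_z_4 = 2
width_4 = 2
depth_4 = 3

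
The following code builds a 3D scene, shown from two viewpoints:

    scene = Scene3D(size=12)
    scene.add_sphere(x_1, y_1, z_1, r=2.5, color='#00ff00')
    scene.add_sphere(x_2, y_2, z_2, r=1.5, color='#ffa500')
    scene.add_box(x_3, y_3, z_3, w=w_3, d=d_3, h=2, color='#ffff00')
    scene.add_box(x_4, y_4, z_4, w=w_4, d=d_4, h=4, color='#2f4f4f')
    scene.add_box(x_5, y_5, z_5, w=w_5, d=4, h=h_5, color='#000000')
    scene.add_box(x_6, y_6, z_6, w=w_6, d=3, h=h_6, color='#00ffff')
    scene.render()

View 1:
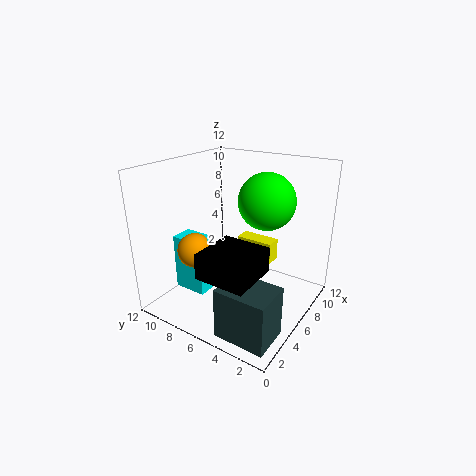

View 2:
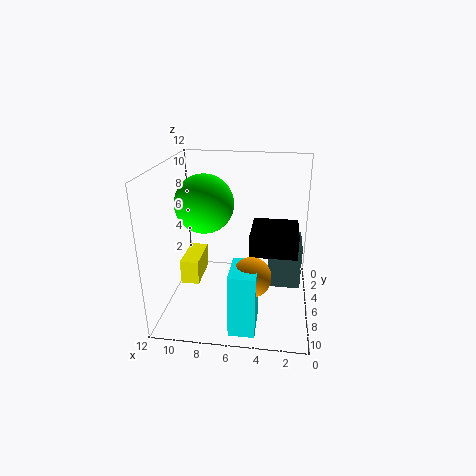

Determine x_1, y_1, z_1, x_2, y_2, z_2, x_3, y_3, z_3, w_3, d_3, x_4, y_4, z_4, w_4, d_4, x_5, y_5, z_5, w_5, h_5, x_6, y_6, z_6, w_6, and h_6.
x_1 = 9
y_1 = 5
z_1 = 8.5
x_2 = 4.5
y_2 = 9.5
z_2 = 4.5
x_3 = 9
y_3 = 4.5
z_3 = 2.5
w_3 = 1.5
d_3 = 3.5
x_4 = 0.5
y_4 = 0.5
z_4 = 0.5
w_4 = 3
d_4 = 4
x_5 = 1
y_5 = 2.5
z_5 = 4.5
w_5 = 4
h_5 = 2
x_6 = 4
y_6 = 8.5
z_6 = 0.5
w_6 = 2
h_6 = 5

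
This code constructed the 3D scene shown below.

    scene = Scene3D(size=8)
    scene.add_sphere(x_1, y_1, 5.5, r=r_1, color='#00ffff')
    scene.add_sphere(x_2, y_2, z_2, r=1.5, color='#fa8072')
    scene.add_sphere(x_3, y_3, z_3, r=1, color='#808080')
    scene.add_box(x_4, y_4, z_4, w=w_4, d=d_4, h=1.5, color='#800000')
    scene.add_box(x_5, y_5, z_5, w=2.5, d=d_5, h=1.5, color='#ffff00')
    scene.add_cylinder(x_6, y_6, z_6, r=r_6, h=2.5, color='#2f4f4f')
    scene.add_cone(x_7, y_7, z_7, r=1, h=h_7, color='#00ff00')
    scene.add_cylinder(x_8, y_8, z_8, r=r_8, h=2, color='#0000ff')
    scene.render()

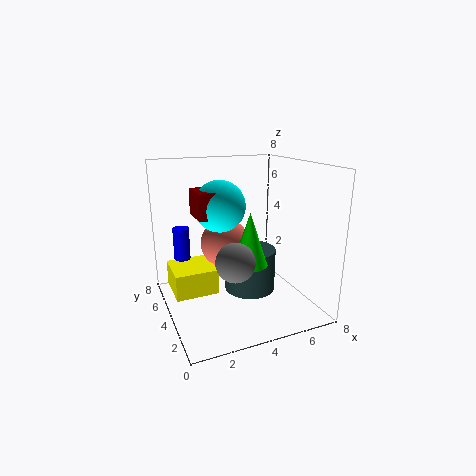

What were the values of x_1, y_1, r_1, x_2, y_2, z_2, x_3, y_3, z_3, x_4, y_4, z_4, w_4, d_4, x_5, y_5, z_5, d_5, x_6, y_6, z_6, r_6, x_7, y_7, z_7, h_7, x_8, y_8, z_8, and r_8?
x_1 = 3.5; y_1 = 5.5; r_1 = 1.5; x_2 = 4; y_2 = 6; z_2 = 3; x_3 = 3; y_3 = 2; z_3 = 3.5; x_4 = 2; y_4 = 4.5; z_4 = 5; w_4 = 1; d_4 = 2; x_5 = 0.5; y_5 = 4.5; z_5 = 0.5; d_5 = 2.5; x_6 = 5; y_6 = 4.5; z_6 = 0.5; r_6 = 1.5; x_7 = 4.5; y_7 = 3.5; z_7 = 2.5; h_7 = 3; x_8 = 1.5; y_8 = 7; z_8 = 2; r_8 = 0.5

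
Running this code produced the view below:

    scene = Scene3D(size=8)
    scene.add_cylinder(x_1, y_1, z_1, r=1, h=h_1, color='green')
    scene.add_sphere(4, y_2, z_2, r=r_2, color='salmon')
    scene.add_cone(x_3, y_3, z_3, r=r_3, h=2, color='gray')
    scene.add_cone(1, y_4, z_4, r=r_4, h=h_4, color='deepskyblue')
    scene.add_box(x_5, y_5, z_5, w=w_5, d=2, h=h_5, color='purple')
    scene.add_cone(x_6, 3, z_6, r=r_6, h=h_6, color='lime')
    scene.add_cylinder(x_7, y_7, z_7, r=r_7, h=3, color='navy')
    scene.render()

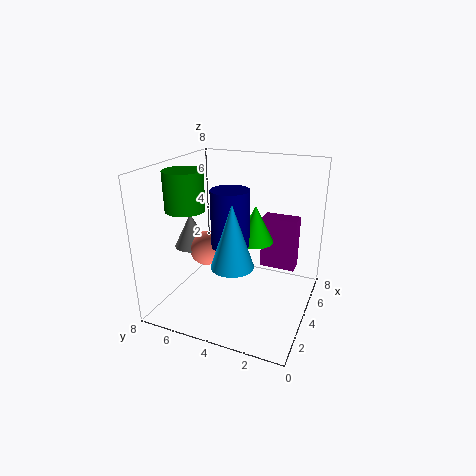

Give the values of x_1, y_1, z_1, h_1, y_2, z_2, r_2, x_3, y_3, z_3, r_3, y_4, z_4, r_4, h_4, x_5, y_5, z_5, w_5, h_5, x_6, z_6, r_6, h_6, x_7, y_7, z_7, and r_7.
x_1 = 2
y_1 = 6
z_1 = 6
h_1 = 2
y_2 = 6
z_2 = 3
r_2 = 1
x_3 = 4
y_3 = 7
z_3 = 3
r_3 = 1
y_4 = 3
z_4 = 4
r_4 = 1
h_4 = 3
x_5 = 5
y_5 = 1
z_5 = 2
w_5 = 1
h_5 = 3
x_6 = 4
z_6 = 4
r_6 = 1
h_6 = 2
x_7 = 3
y_7 = 4
z_7 = 4
r_7 = 1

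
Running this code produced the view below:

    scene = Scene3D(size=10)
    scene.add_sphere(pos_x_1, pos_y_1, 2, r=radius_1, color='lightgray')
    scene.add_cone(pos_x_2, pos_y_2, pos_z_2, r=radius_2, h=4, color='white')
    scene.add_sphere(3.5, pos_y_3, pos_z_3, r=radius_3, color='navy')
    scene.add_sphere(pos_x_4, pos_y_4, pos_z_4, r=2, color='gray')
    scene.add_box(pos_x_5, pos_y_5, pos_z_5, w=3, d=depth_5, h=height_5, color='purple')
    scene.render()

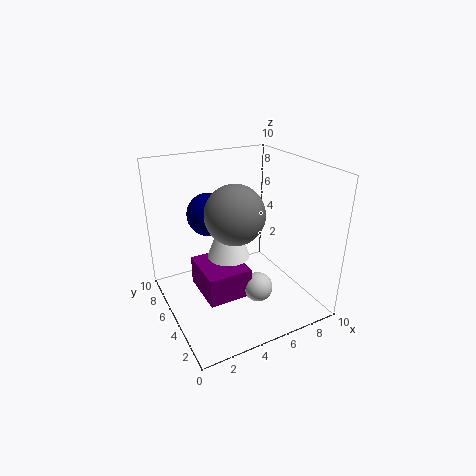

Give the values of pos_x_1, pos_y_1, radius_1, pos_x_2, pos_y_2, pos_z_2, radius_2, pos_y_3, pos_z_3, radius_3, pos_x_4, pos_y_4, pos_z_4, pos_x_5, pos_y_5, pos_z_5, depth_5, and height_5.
pos_x_1 = 5.5
pos_y_1 = 3
radius_1 = 1
pos_x_2 = 4.5
pos_y_2 = 5.5
pos_z_2 = 3.5
radius_2 = 1.5
pos_y_3 = 6.5
pos_z_3 = 6.5
radius_3 = 1.5
pos_x_4 = 4.5
pos_y_4 = 4.5
pos_z_4 = 7
pos_x_5 = 2
pos_y_5 = 3
pos_z_5 = 1.5
depth_5 = 3.5
height_5 = 2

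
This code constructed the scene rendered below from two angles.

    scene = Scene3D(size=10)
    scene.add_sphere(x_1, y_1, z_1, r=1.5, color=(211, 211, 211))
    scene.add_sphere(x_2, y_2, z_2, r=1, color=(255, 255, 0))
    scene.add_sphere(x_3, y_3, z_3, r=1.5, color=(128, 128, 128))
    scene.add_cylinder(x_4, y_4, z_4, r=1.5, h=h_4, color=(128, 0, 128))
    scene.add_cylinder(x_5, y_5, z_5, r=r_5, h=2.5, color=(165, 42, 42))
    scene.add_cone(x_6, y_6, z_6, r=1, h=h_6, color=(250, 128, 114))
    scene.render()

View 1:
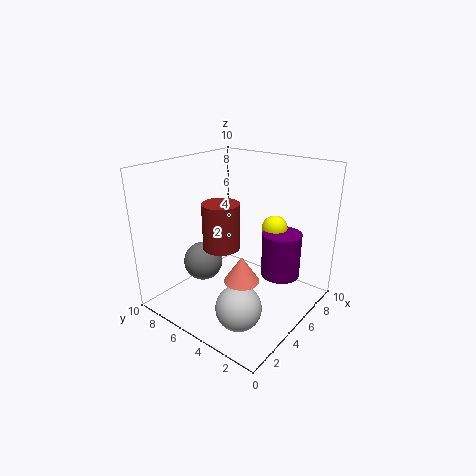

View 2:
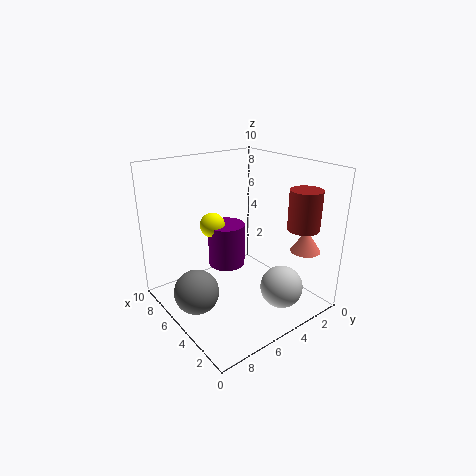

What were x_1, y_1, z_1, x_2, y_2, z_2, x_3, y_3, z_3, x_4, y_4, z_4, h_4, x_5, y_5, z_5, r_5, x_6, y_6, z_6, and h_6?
x_1 = 2.5
y_1 = 3
z_1 = 1.5
x_2 = 9
y_2 = 4.5
z_2 = 4.5
x_3 = 5
y_3 = 8.5
z_3 = 2
x_4 = 8.5
y_4 = 3.5
z_4 = 1
h_4 = 3.5
x_5 = 1
y_5 = 3
z_5 = 6.5
r_5 = 1
x_6 = 1.5
y_6 = 2
z_6 = 4.5
h_6 = 1.5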